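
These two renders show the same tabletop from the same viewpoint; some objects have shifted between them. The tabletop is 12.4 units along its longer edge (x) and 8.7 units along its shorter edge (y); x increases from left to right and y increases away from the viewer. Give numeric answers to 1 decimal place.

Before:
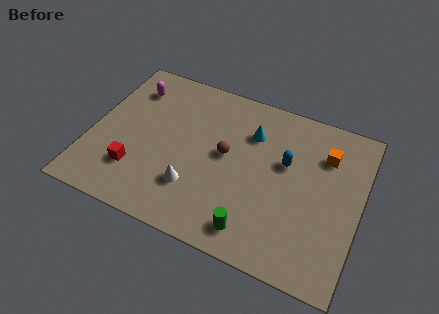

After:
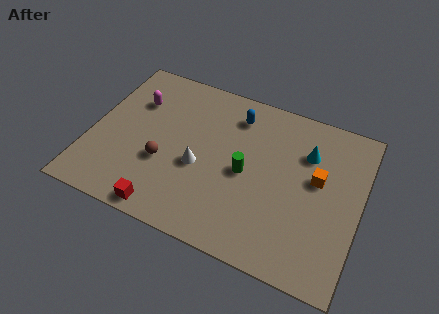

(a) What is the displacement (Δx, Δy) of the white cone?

(0.1, 1.2)

The white cone was at about (5.0, 2.4) and moved to about (5.1, 3.6).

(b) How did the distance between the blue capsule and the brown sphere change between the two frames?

+2.0

Before: roughly 2.8 units apart; after: 4.8. That's 2.0 units further apart.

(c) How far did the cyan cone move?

2.6

The cyan cone was near (7.2, 6.3) before and (9.8, 6.2) after, so it travelled √(2.6² + 0.1²) ≈ 2.6 units.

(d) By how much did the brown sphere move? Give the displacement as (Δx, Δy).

(-2.7, -1.5)

The brown sphere was at about (6.2, 4.7) and moved to about (3.5, 3.2).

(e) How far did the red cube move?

2.2

From (2.3, 2.3) to (3.9, 0.8), the red cube covered √(1.6² + 1.5²) ≈ 2.2 units.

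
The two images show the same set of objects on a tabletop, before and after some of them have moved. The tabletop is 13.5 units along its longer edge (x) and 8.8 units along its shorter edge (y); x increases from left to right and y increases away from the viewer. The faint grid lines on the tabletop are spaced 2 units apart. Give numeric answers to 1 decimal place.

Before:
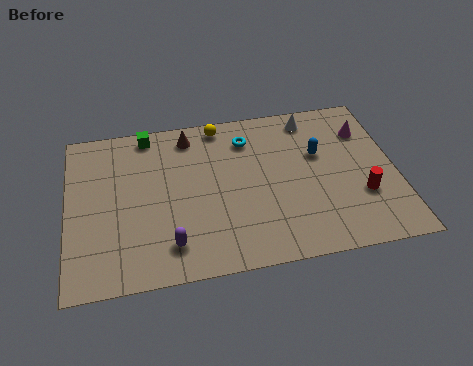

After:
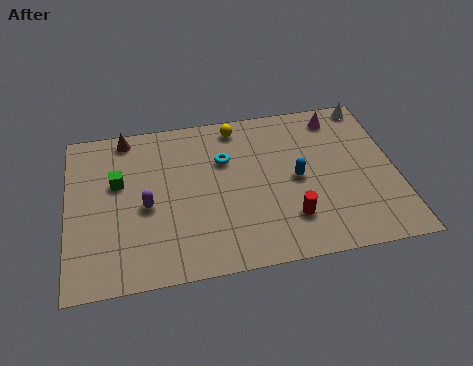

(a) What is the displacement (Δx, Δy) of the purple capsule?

(-0.9, 2.2)

The purple capsule started near (4.1, 1.7) and ended near (3.2, 3.9).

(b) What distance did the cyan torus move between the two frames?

1.4

The cyan torus moved from about (7.5, 6.9) to (6.5, 5.9), a distance of √(1.0² + 1.0²) ≈ 1.4.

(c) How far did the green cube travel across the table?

2.8

From (3.4, 7.9) to (2.1, 5.4), the green cube covered √(1.3² + 2.5²) ≈ 2.8 units.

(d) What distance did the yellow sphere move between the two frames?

0.7

The yellow sphere moved from about (6.4, 7.9) to (7.1, 7.7), a distance of √(0.7² + 0.2²) ≈ 0.7.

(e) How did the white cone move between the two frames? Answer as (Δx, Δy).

(2.5, 0.4)

The white cone was at about (10.2, 7.6) and moved to about (12.7, 8.0).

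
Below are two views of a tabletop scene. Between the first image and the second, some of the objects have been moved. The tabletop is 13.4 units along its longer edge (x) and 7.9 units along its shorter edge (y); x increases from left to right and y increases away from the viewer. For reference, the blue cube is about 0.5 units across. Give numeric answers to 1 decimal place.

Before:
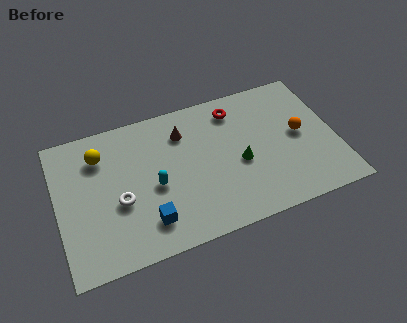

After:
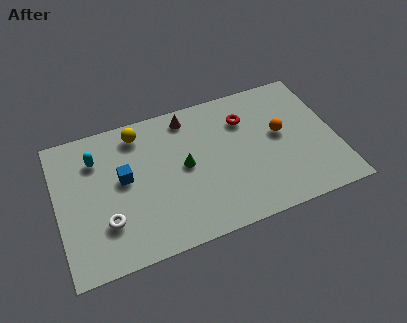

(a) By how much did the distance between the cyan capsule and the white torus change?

+1.9

Before: roughly 1.7 units apart; after: 3.6. That's 1.9 units further apart.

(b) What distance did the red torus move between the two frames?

0.8

The red torus moved from about (8.8, 6.5) to (9.2, 5.8), a distance of √(0.4² + 0.7²) ≈ 0.8.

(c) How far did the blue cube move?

2.8

The blue cube was near (4.1, 1.7) before and (3.2, 4.4) after, so it travelled √(0.9² + 2.7²) ≈ 2.8 units.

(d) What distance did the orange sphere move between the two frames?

0.9

The orange sphere moved from about (11.7, 4.1) to (10.8, 4.4), a distance of √(0.9² + 0.3²) ≈ 0.9.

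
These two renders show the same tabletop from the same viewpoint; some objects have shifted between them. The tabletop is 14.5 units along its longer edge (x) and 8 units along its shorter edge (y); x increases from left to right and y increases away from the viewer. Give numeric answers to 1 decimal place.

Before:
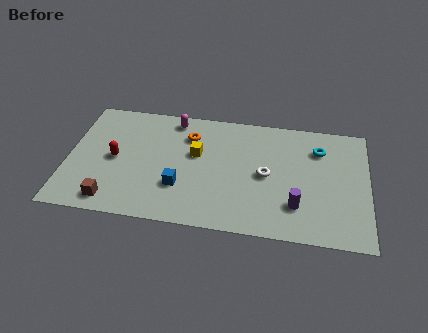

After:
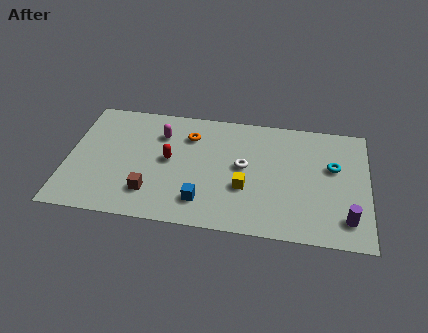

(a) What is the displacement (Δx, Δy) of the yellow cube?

(2.4, -1.9)

The yellow cube started near (6.2, 4.8) and ended near (8.6, 2.9).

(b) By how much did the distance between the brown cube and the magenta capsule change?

-2.5

They were about 6.5 units apart before and 4.0 after — 2.5 units closer together.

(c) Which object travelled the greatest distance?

the yellow cube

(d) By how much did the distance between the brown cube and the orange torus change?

-1.6

They were about 6.0 units apart before and 4.4 after — 1.6 units closer together.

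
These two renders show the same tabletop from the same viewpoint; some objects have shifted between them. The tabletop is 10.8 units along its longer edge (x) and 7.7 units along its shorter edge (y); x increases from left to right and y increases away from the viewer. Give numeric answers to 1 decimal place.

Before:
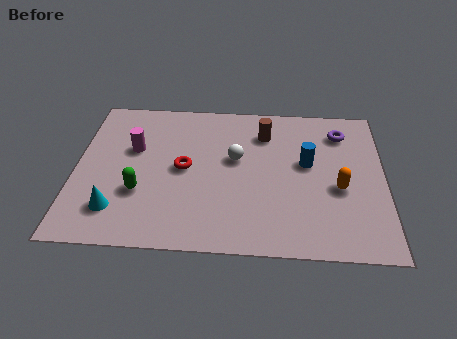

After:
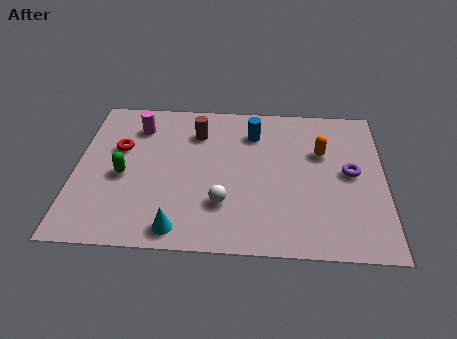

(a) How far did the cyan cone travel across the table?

2.3

The cyan cone moved from about (1.5, 1.7) to (3.7, 0.9), a distance of √(2.2² + 0.8²) ≈ 2.3.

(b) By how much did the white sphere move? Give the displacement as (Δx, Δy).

(-0.4, -2.3)

From the two frames, the white sphere sits at roughly (5.6, 4.5) before and (5.2, 2.2) after.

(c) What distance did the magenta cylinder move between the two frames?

1.2

The magenta cylinder moved from about (2.0, 4.8) to (2.1, 6.0), a distance of √(0.1² + 1.2²) ≈ 1.2.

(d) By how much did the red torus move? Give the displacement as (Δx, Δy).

(-2.3, 0.9)

The red torus started near (3.8, 3.9) and ended near (1.5, 4.8).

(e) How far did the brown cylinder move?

2.4

From (6.6, 5.9) to (4.2, 5.8), the brown cylinder covered √(2.4² + 0.1²) ≈ 2.4 units.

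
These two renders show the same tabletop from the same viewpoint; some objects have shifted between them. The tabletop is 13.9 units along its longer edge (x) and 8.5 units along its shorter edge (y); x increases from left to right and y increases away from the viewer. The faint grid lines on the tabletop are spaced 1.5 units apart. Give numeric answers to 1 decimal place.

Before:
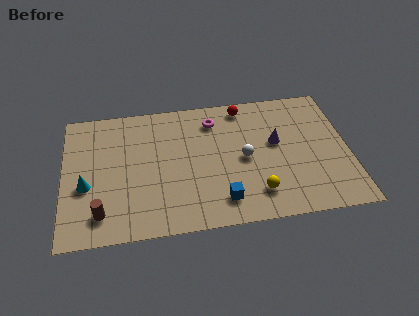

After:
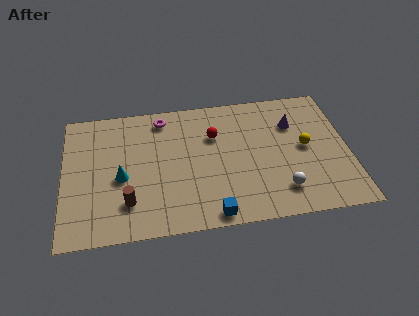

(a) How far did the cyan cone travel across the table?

1.7

From (1.1, 3.4) to (2.8, 3.7), the cyan cone covered √(1.7² + 0.3²) ≈ 1.7 units.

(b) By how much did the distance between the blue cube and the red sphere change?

-1.0

They were about 6.0 units apart before and 5.0 after — 1.0 units closer together.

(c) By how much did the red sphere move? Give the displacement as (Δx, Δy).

(-1.5, -1.7)

The red sphere was at about (8.9, 7.5) and moved to about (7.4, 5.8).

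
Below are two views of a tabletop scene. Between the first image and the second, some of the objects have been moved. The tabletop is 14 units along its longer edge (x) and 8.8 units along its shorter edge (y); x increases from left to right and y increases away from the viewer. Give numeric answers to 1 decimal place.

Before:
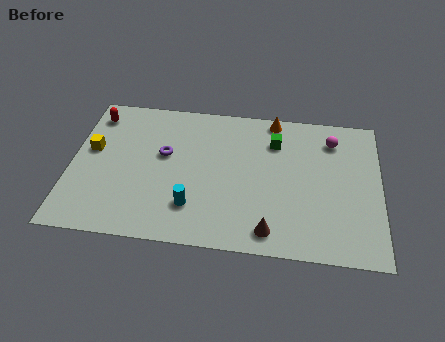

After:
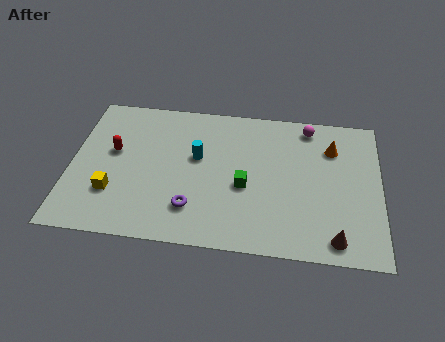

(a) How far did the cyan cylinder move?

3.0

The cyan cylinder moved from about (5.6, 2.2) to (5.7, 5.2), a distance of √(0.1² + 3.0²) ≈ 3.0.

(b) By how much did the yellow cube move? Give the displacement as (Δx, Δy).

(1.1, -2.5)

From the two frames, the yellow cube sits at roughly (0.9, 5.1) before and (2.0, 2.6) after.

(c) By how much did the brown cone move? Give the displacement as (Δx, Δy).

(2.9, -0.1)

The brown cone started near (9.1, 1.2) and ended near (12.0, 1.1).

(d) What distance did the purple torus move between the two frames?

3.4

The purple torus was near (4.2, 5.2) before and (5.6, 2.1) after, so it travelled √(1.4² + 3.1²) ≈ 3.4 units.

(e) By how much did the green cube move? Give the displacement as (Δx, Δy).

(-1.3, -2.9)

The green cube started near (9.2, 6.6) and ended near (7.9, 3.7).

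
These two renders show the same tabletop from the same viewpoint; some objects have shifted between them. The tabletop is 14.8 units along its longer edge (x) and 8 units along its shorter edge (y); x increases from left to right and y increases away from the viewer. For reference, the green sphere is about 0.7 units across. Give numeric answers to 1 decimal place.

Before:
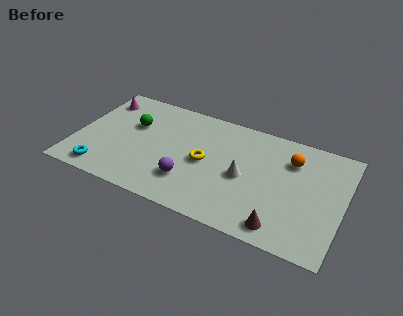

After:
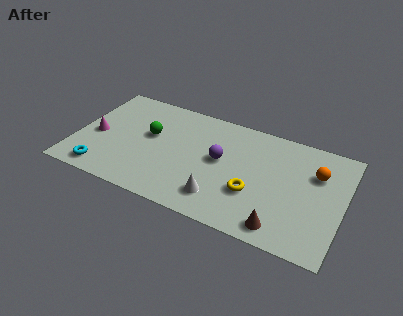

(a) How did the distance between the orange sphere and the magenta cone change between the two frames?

+1.4

They were about 10.8 units apart before and 12.2 after — 1.4 units further apart.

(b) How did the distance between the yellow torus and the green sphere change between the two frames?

+1.9

Before: roughly 4.4 units apart; after: 6.3. That's 1.9 units further apart.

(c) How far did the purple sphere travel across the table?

2.7

The purple sphere moved from about (6.5, 2.2) to (8.0, 4.4), a distance of √(1.5² + 2.2²) ≈ 2.7.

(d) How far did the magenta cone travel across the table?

2.8

From (1.0, 6.4) to (1.1, 3.6), the magenta cone covered √(0.1² + 2.8²) ≈ 2.8 units.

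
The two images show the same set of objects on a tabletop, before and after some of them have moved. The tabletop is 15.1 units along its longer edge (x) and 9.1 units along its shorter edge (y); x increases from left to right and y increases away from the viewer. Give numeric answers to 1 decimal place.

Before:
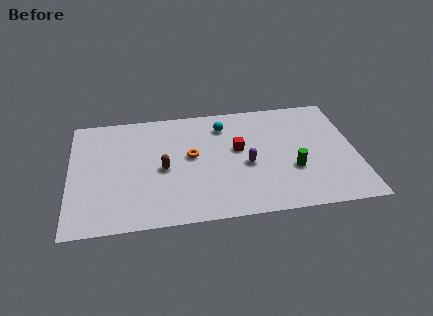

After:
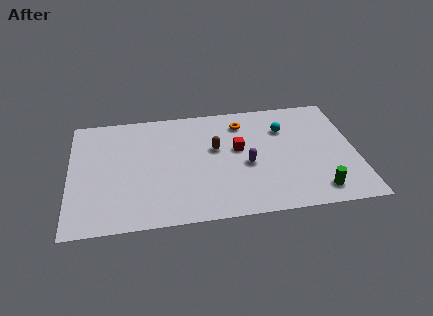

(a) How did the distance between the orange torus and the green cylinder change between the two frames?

+1.4

Before: roughly 5.6 units apart; after: 7.0. That's 1.4 units further apart.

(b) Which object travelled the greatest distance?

the orange torus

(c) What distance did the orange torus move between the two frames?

3.6

From (6.4, 5.0) to (9.2, 7.3), the orange torus covered √(2.8² + 2.3²) ≈ 3.6 units.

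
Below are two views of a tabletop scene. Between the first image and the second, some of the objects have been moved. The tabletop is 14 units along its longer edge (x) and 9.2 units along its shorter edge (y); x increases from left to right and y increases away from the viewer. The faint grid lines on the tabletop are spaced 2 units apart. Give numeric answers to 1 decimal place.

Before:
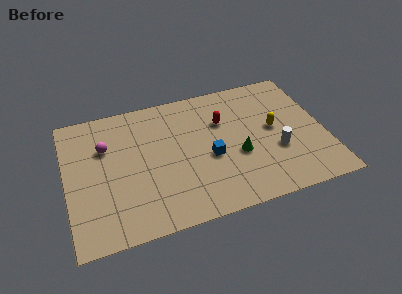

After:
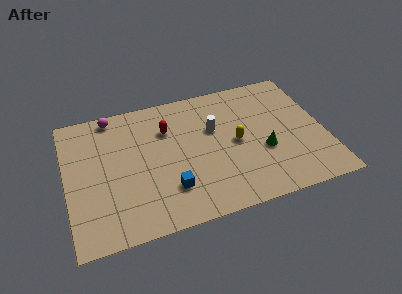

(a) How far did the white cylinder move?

4.1

The white cylinder was near (11.3, 3.3) before and (8.1, 5.8) after, so it travelled √(3.2² + 2.5²) ≈ 4.1 units.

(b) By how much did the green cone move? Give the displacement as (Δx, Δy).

(1.4, -0.1)

The green cone started near (9.2, 3.6) and ended near (10.6, 3.5).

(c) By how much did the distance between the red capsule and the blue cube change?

+1.6

The distance was about 2.5 in the first image and 4.1 in the second, so they moved 1.6 units further apart.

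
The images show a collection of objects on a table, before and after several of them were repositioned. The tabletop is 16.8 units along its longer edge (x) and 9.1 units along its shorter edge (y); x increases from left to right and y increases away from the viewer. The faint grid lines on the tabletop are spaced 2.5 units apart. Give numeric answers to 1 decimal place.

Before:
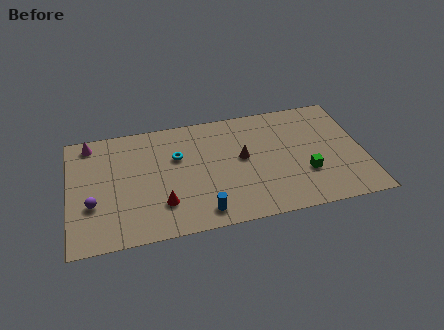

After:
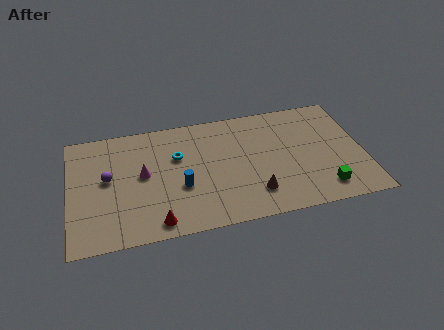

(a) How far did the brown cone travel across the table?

2.9

From (9.9, 5.0) to (10.4, 2.1), the brown cone covered √(0.5² + 2.9²) ≈ 2.9 units.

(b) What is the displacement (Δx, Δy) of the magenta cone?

(2.9, -3.1)

From the two frames, the magenta cone sits at roughly (1.3, 8.0) before and (4.2, 4.9) after.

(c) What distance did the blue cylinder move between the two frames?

2.5

The blue cylinder was near (7.4, 1.3) before and (6.3, 3.5) after, so it travelled √(1.1² + 2.2²) ≈ 2.5 units.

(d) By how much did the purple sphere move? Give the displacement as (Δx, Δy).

(0.9, 1.8)

The purple sphere was at about (1.3, 3.2) and moved to about (2.2, 5.0).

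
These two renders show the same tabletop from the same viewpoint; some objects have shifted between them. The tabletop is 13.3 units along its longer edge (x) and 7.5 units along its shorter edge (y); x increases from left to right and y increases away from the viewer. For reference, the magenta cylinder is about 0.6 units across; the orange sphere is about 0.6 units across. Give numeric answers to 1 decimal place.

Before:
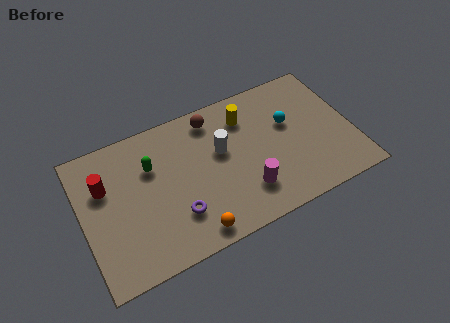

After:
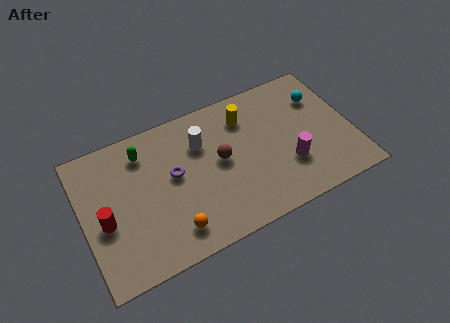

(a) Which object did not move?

the yellow cylinder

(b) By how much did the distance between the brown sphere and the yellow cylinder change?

+0.6

Before: roughly 1.7 units apart; after: 2.3. That's 0.6 units further apart.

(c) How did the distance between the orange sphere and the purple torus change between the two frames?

+1.5

They were about 1.3 units apart before and 2.8 after — 1.5 units further apart.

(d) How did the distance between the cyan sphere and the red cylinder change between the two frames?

+2.1

Before: roughly 9.1 units apart; after: 11.2. That's 2.1 units further apart.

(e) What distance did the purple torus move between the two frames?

2.1

From (4.4, 2.1) to (4.5, 4.2), the purple torus covered √(0.1² + 2.1²) ≈ 2.1 units.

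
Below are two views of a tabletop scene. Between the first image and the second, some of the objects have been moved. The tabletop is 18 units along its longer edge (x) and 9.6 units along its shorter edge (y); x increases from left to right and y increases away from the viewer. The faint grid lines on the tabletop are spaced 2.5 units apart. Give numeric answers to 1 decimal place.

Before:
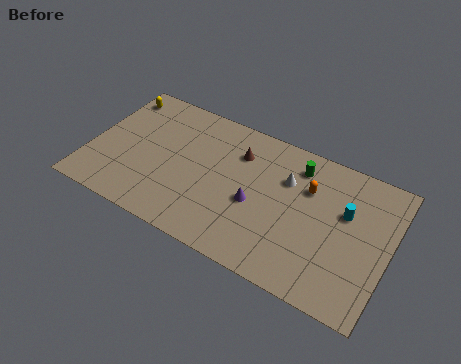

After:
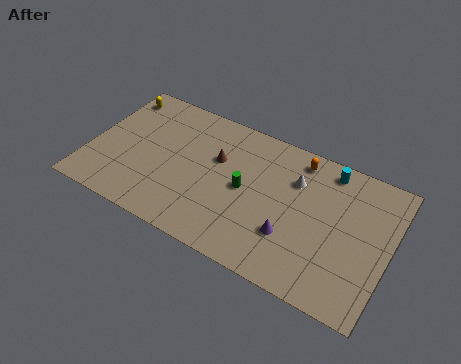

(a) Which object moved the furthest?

the green cylinder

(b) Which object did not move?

the yellow capsule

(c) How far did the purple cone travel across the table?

2.5

The purple cone was near (10.1, 4.1) before and (12.4, 3.0) after, so it travelled √(2.3² + 1.1²) ≈ 2.5 units.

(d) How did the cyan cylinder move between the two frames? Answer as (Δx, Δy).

(-1.3, 2.4)

The cyan cylinder was at about (15.3, 6.0) and moved to about (14.0, 8.4).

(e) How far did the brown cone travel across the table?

1.6

The brown cone was near (8.7, 7.1) before and (7.5, 6.1) after, so it travelled √(1.2² + 1.0²) ≈ 1.6 units.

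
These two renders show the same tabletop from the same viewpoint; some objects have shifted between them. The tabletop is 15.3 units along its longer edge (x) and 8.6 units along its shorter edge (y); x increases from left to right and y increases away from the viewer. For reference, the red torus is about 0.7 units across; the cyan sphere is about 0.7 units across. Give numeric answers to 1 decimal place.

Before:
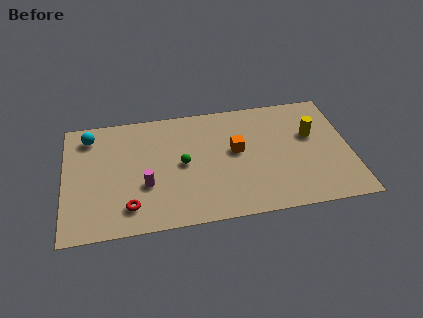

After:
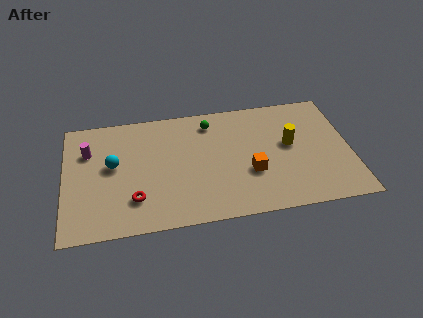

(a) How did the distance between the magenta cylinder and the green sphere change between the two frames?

+4.4

The distance was about 2.3 in the first image and 6.7 in the second, so they moved 4.4 units further apart.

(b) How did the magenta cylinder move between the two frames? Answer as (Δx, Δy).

(-3.0, 2.9)

The magenta cylinder was at about (4.3, 3.1) and moved to about (1.3, 6.0).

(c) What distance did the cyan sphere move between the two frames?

2.6

From (1.4, 7.1) to (2.6, 4.8), the cyan sphere covered √(1.2² + 2.3²) ≈ 2.6 units.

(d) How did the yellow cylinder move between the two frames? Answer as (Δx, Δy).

(-1.2, -0.5)

The yellow cylinder started near (13.3, 5.3) and ended near (12.1, 4.8).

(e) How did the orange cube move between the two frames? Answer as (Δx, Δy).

(0.7, -1.7)

The orange cube was at about (9.2, 4.8) and moved to about (9.9, 3.1).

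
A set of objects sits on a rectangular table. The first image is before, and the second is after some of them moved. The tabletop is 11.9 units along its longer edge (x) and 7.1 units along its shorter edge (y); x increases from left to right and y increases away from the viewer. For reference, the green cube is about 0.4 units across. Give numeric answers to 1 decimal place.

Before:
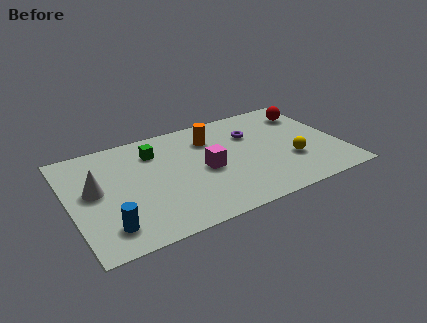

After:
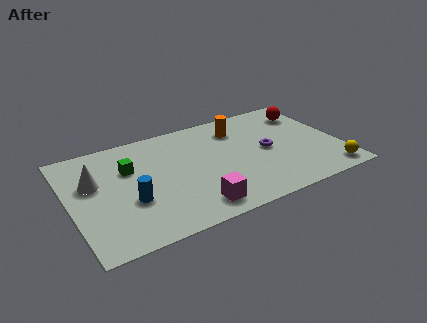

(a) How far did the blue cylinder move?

1.6

The blue cylinder moved from about (1.4, 1.4) to (2.5, 2.6), a distance of √(1.1² + 1.2²) ≈ 1.6.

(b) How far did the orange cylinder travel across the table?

1.3

The orange cylinder was near (6.4, 5.3) before and (7.7, 5.5) after, so it travelled √(1.3² + 0.2²) ≈ 1.3 units.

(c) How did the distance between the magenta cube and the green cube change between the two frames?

+1.4

Before: roughly 2.9 units apart; after: 4.3. That's 1.4 units further apart.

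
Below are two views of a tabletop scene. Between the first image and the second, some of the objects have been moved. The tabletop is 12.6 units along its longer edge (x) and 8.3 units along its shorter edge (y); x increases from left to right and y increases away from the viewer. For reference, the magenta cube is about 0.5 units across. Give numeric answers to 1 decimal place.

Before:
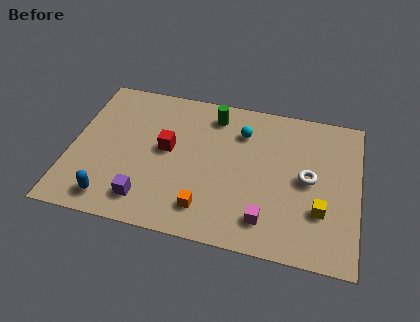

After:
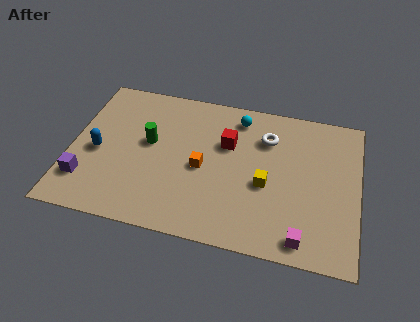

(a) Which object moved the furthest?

the green cylinder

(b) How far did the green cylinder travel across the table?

3.5

From (6.1, 6.9) to (3.4, 4.7), the green cylinder covered √(2.7² + 2.2²) ≈ 3.5 units.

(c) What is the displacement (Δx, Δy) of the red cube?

(2.6, 0.9)

The red cube started near (4.2, 4.5) and ended near (6.8, 5.4).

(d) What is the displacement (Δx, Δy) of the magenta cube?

(1.6, -0.6)

The magenta cube started near (8.7, 1.6) and ended near (10.3, 1.0).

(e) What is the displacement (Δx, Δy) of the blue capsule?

(-0.8, 2.5)

The blue capsule started near (2.0, 1.2) and ended near (1.2, 3.7).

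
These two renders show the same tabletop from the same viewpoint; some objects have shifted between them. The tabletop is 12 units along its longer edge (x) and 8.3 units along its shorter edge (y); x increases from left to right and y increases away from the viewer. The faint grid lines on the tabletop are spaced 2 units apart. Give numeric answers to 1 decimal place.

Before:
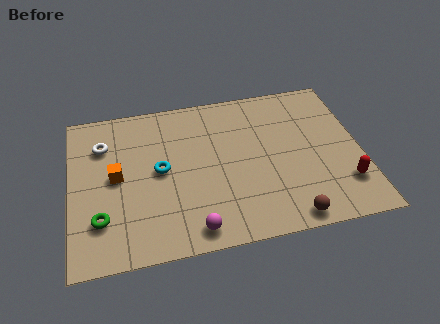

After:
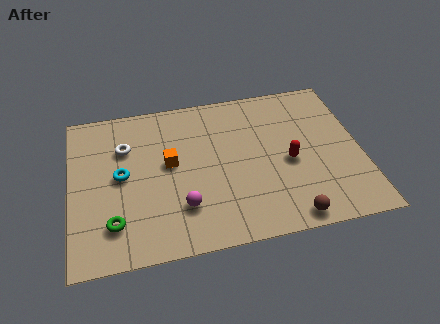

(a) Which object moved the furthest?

the red capsule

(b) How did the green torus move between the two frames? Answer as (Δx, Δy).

(0.5, -0.3)

From the two frames, the green torus sits at roughly (1.2, 2.2) before and (1.7, 1.9) after.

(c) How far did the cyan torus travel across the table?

1.6

From (3.7, 4.3) to (2.1, 4.3), the cyan torus covered √(1.6² + 0.0²) ≈ 1.6 units.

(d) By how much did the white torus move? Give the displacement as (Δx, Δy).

(0.9, -0.3)

The white torus was at about (1.4, 6.1) and moved to about (2.3, 5.8).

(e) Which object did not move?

the brown sphere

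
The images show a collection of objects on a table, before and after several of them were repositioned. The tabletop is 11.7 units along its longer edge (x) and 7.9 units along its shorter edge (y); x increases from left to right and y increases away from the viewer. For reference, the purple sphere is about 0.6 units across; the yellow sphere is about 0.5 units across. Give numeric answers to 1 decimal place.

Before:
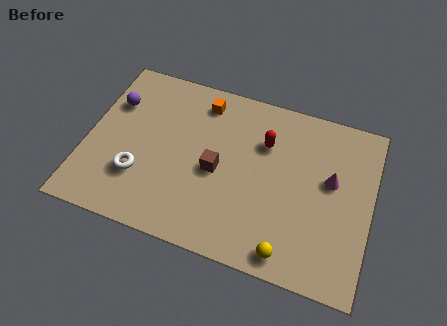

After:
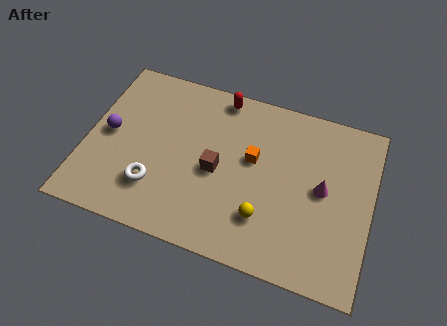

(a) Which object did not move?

the brown cube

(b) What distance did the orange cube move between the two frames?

3.0

From (4.5, 6.6) to (6.8, 4.6), the orange cube covered √(2.3² + 2.0²) ≈ 3.0 units.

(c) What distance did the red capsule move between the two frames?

2.6

From (7.2, 5.5) to (5.2, 7.1), the red capsule covered √(2.0² + 1.6²) ≈ 2.6 units.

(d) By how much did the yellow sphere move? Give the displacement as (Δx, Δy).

(-1.1, 1.2)

The yellow sphere started near (8.6, 0.9) and ended near (7.5, 2.1).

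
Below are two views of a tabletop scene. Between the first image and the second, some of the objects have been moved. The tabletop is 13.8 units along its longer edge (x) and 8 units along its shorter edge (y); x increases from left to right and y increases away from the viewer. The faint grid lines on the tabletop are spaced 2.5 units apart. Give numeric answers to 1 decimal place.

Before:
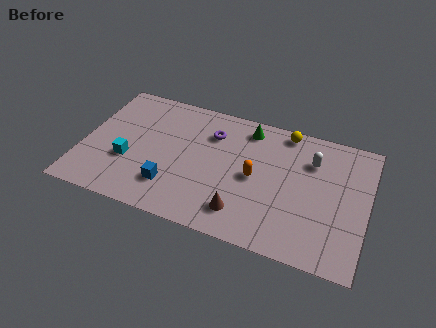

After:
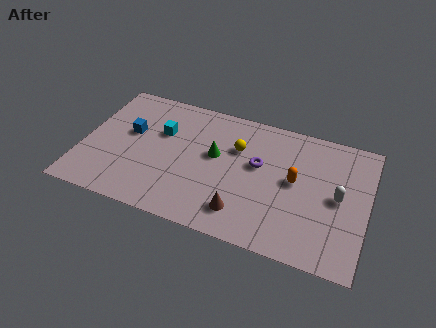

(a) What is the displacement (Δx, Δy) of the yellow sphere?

(-2.2, -1.8)

From the two frames, the yellow sphere sits at roughly (9.6, 7.2) before and (7.4, 5.4) after.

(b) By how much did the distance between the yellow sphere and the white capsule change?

+3.2

The distance was about 2.0 in the first image and 5.2 in the second, so they moved 3.2 units further apart.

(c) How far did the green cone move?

2.6

From (7.8, 6.8) to (6.4, 4.6), the green cone covered √(1.4² + 2.2²) ≈ 2.6 units.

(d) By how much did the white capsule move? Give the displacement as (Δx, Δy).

(1.4, -1.8)

The white capsule started near (11.0, 5.8) and ended near (12.4, 4.0).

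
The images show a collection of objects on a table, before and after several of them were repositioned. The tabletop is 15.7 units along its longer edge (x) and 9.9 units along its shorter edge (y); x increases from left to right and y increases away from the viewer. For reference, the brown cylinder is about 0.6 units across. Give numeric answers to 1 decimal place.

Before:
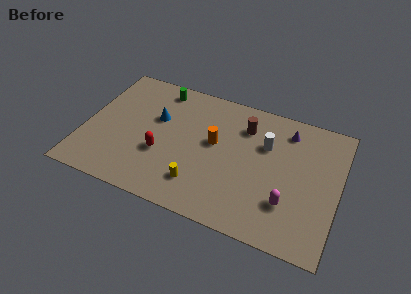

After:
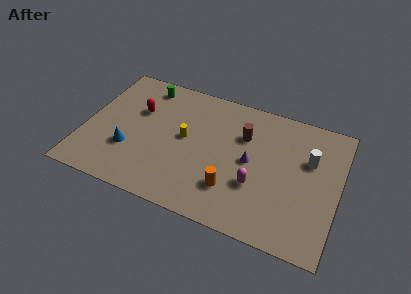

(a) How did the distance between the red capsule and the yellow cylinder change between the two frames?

+0.4

They were about 2.9 units apart before and 3.3 after — 0.4 units further apart.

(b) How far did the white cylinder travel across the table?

2.7

The white cylinder moved from about (11.1, 6.6) to (13.8, 6.4), a distance of √(2.7² + 0.2²) ≈ 2.7.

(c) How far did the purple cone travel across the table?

3.7

The purple cone moved from about (12.3, 8.1) to (10.3, 5.0), a distance of √(2.0² + 3.1²) ≈ 3.7.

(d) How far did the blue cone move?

3.3

From (4.3, 6.2) to (2.9, 3.2), the blue cone covered √(1.4² + 3.0²) ≈ 3.3 units.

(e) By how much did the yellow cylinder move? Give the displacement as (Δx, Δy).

(-1.2, 3.1)

The yellow cylinder started near (7.4, 2.2) and ended near (6.2, 5.3).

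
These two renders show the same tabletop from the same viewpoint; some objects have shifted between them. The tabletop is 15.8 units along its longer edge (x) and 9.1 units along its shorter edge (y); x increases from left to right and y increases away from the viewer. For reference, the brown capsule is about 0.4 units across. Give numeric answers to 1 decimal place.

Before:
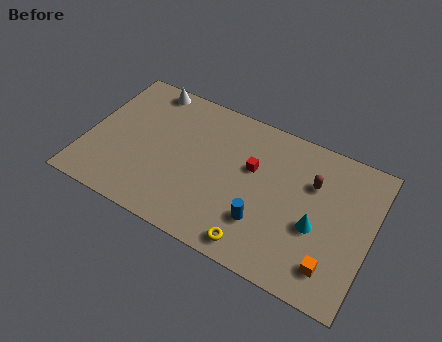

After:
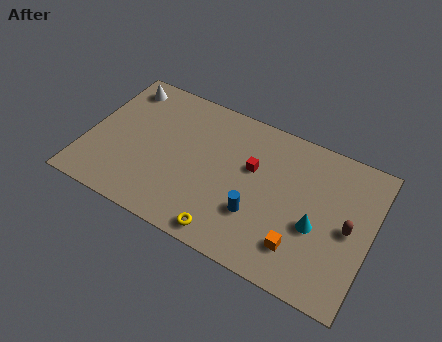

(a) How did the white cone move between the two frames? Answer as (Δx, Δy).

(-1.4, -0.5)

The white cone started near (2.8, 8.2) and ended near (1.4, 7.7).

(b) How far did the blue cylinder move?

0.5

From (10.1, 2.6) to (9.7, 2.9), the blue cylinder covered √(0.4² + 0.3²) ≈ 0.5 units.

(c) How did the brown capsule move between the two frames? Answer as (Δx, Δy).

(2.2, -1.8)

From the two frames, the brown capsule sits at roughly (12.4, 6.2) before and (14.6, 4.4) after.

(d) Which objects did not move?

the red cube and the cyan cone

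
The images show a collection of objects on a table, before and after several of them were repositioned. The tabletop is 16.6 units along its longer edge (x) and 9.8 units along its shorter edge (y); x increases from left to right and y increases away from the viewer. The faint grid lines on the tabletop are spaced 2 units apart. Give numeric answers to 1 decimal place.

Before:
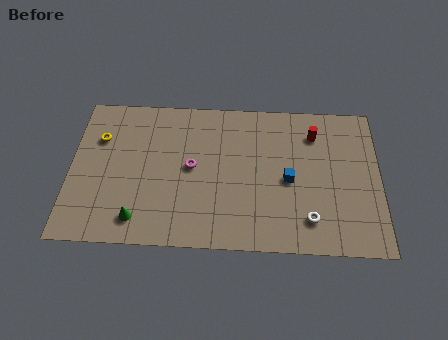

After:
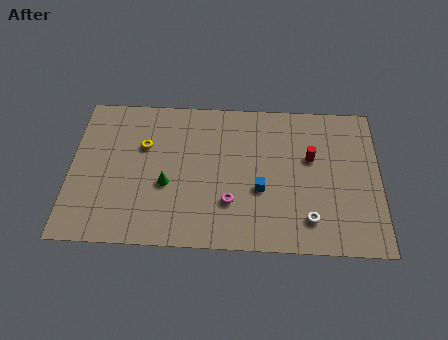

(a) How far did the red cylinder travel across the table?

1.6

The red cylinder moved from about (13.1, 7.6) to (12.9, 6.0), a distance of √(0.2² + 1.6²) ≈ 1.6.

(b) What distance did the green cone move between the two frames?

2.7

From (3.7, 1.6) to (5.2, 3.9), the green cone covered √(1.5² + 2.3²) ≈ 2.7 units.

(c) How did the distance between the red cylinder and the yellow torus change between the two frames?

-2.6

Before: roughly 11.6 units apart; after: 9.0. That's 2.6 units closer together.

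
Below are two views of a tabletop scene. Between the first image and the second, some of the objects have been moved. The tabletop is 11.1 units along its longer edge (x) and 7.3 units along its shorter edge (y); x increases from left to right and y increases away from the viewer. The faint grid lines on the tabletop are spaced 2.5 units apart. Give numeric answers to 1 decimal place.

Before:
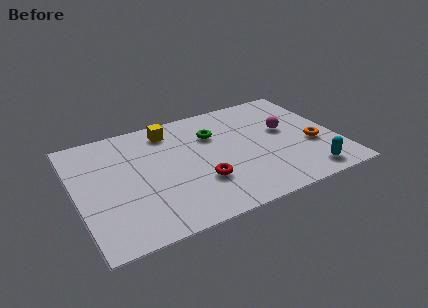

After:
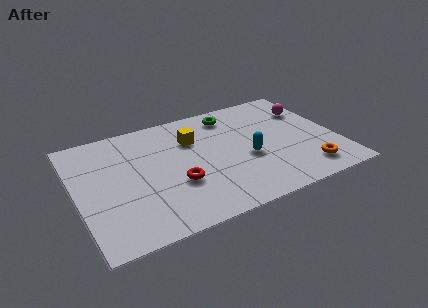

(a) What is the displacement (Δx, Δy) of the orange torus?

(-0.5, -1.5)

From the two frames, the orange torus sits at roughly (10.0, 2.8) before and (9.5, 1.3) after.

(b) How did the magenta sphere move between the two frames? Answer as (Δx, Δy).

(1.2, 1.0)

From the two frames, the magenta sphere sits at roughly (9.0, 4.2) before and (10.2, 5.2) after.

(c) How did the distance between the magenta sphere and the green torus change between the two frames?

+0.3

Before: roughly 3.1 units apart; after: 3.4. That's 0.3 units further apart.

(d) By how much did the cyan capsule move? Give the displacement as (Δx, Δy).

(-2.3, 2.0)

From the two frames, the cyan capsule sits at roughly (9.5, 1.0) before and (7.2, 3.0) after.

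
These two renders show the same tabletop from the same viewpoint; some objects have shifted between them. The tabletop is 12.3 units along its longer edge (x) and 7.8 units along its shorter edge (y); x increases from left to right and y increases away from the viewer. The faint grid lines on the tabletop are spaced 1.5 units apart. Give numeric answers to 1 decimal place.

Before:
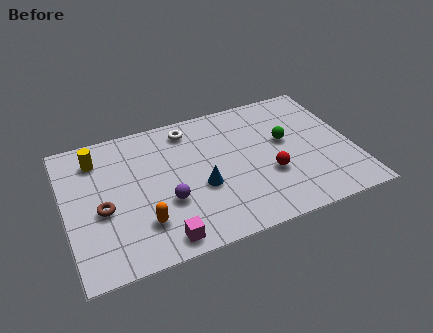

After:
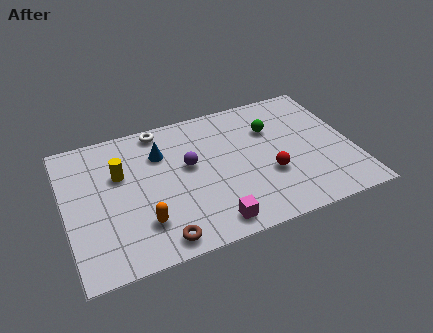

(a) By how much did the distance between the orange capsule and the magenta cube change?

+1.7

The distance was about 1.3 in the first image and 3.0 in the second, so they moved 1.7 units further apart.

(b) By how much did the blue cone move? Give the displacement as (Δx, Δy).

(-1.5, 2.5)

The blue cone started near (5.7, 3.1) and ended near (4.2, 5.6).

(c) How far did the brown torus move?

3.3

From (1.5, 3.3) to (3.7, 0.9), the brown torus covered √(2.2² + 2.4²) ≈ 3.3 units.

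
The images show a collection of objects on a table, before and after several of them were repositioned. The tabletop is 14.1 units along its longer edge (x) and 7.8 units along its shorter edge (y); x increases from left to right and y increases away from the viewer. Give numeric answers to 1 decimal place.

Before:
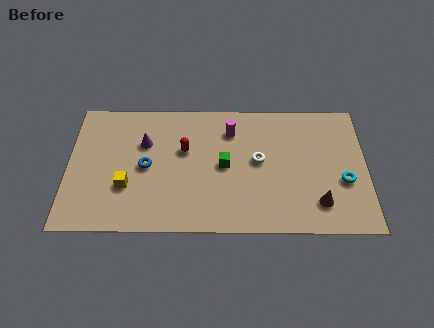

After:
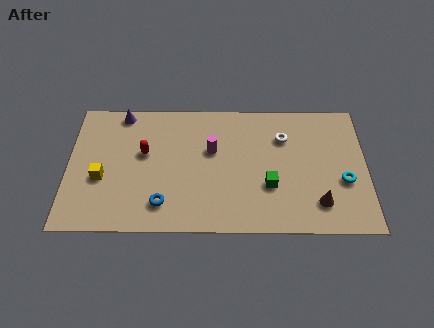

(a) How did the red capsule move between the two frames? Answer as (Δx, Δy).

(-1.9, -0.2)

From the two frames, the red capsule sits at roughly (5.5, 4.8) before and (3.6, 4.6) after.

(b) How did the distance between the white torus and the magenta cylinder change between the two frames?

+1.3

Before: roughly 2.2 units apart; after: 3.5. That's 1.3 units further apart.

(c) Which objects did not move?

the cyan torus and the brown cone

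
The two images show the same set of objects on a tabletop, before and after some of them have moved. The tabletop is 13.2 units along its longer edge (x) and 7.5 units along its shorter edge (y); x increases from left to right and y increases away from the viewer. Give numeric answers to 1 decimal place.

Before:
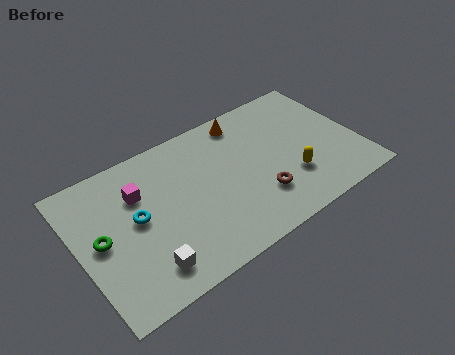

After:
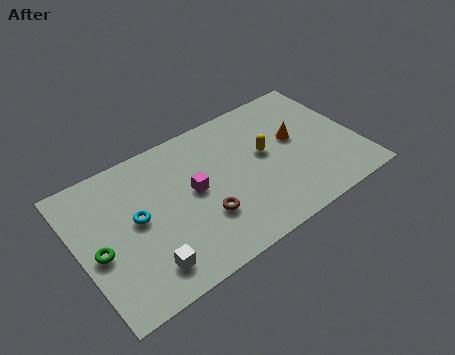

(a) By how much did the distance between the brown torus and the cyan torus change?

-2.5

Before: roughly 5.8 units apart; after: 3.3. That's 2.5 units closer together.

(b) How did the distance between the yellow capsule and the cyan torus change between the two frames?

-1.1

Before: roughly 7.3 units apart; after: 6.2. That's 1.1 units closer together.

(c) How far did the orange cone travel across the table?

3.0

From (8.3, 6.5) to (10.4, 4.3), the orange cone covered √(2.1² + 2.2²) ≈ 3.0 units.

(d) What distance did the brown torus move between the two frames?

2.6

From (8.2, 2.1) to (5.6, 2.4), the brown torus covered √(2.6² + 0.3²) ≈ 2.6 units.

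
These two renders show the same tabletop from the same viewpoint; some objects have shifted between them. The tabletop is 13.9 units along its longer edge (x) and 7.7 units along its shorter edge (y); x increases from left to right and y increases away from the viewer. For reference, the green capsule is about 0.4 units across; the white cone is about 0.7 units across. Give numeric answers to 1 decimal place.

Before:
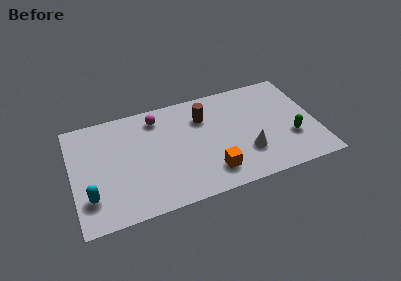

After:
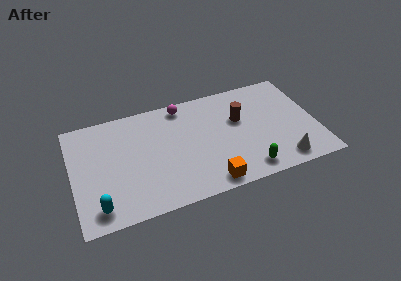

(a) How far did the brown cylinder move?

2.2

The brown cylinder was near (7.6, 5.6) before and (9.6, 4.8) after, so it travelled √(2.0² + 0.8²) ≈ 2.2 units.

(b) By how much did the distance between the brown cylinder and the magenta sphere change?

+1.0

They were about 2.7 units apart before and 3.7 after — 1.0 units further apart.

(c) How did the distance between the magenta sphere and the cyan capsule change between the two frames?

+1.6

The distance was about 6.0 in the first image and 7.6 in the second, so they moved 1.6 units further apart.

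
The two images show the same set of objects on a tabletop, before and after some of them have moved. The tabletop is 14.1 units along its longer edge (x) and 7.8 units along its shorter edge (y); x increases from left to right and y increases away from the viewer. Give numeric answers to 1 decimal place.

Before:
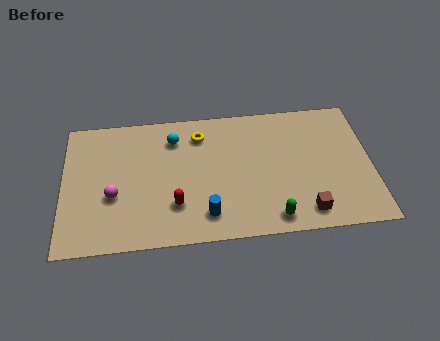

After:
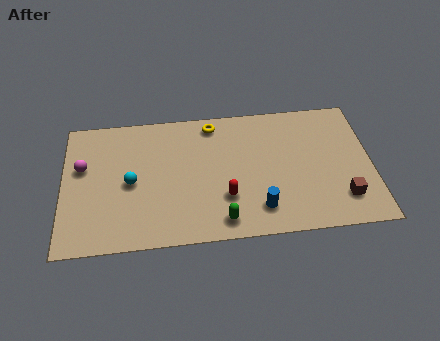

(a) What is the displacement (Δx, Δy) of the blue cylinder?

(2.4, 0.1)

From the two frames, the blue cylinder sits at roughly (6.5, 1.5) before and (8.9, 1.6) after.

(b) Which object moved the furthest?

the cyan sphere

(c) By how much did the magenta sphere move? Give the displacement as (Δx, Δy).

(-1.4, 1.8)

From the two frames, the magenta sphere sits at roughly (2.3, 3.0) before and (0.9, 4.8) after.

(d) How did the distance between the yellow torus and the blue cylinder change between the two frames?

+0.9

Before: roughly 4.7 units apart; after: 5.6. That's 0.9 units further apart.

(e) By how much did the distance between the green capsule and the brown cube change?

+4.0

Before: roughly 1.5 units apart; after: 5.5. That's 4.0 units further apart.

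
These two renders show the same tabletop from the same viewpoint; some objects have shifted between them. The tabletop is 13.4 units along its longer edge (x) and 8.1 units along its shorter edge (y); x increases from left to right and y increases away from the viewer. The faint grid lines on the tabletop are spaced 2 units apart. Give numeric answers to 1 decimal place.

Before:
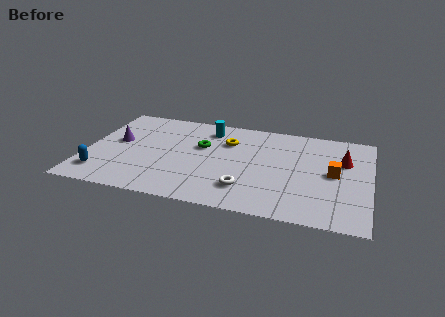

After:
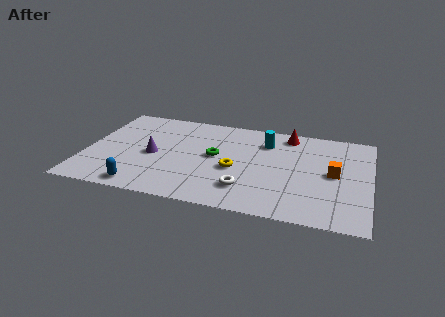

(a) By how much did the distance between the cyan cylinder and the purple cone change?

+1.0

The distance was about 4.7 in the first image and 5.7 in the second, so they moved 1.0 units further apart.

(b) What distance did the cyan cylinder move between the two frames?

2.8

From (5.6, 6.6) to (8.4, 6.1), the cyan cylinder covered √(2.8² + 0.5²) ≈ 2.8 units.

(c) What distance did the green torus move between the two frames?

1.0

The green torus moved from about (5.4, 5.0) to (6.1, 4.3), a distance of √(0.7² + 0.7²) ≈ 1.0.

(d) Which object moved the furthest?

the red cone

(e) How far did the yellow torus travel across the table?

2.4

The yellow torus moved from about (6.6, 5.7) to (7.1, 3.4), a distance of √(0.5² + 2.3²) ≈ 2.4.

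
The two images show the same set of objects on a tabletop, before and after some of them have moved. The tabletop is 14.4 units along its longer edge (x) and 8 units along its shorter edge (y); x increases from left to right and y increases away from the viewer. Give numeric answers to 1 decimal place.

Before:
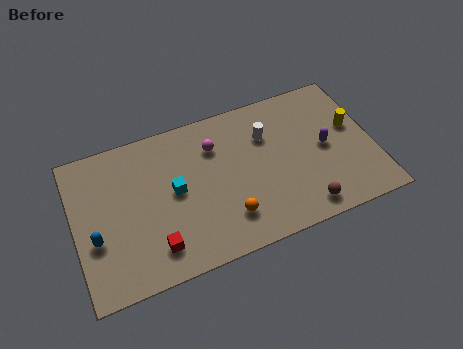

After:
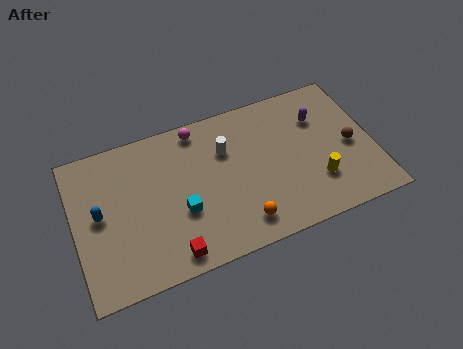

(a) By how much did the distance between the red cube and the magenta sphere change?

+1.0

Before: roughly 5.4 units apart; after: 6.4. That's 1.0 units further apart.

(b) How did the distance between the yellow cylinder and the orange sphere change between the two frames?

-3.1

They were about 7.0 units apart before and 3.9 after — 3.1 units closer together.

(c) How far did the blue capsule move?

1.2

The blue capsule moved from about (0.9, 3.0) to (1.2, 4.2), a distance of √(0.3² + 1.2²) ≈ 1.2.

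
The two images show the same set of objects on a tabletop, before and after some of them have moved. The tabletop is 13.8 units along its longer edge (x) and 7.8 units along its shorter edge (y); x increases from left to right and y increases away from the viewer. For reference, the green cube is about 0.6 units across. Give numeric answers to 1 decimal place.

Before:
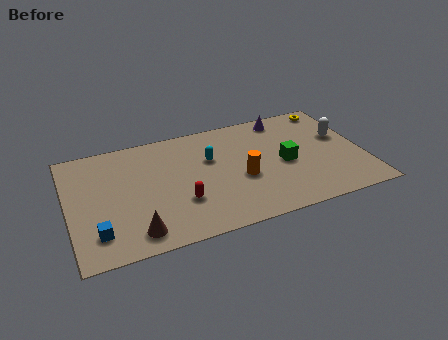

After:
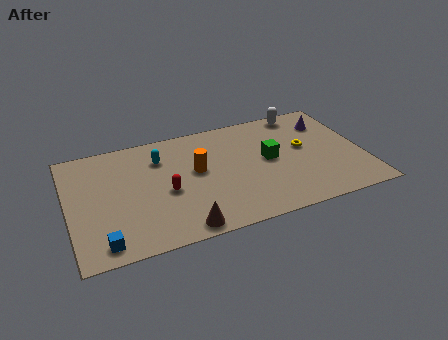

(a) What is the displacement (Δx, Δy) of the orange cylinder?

(-2.0, 1.2)

The orange cylinder was at about (8.0, 3.2) and moved to about (6.0, 4.4).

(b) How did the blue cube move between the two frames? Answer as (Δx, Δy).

(0.2, -0.7)

From the two frames, the blue cube sits at roughly (1.2, 1.7) before and (1.4, 1.0) after.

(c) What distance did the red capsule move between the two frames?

1.1

From (5.1, 2.5) to (4.5, 3.4), the red capsule covered √(0.6² + 0.9²) ≈ 1.1 units.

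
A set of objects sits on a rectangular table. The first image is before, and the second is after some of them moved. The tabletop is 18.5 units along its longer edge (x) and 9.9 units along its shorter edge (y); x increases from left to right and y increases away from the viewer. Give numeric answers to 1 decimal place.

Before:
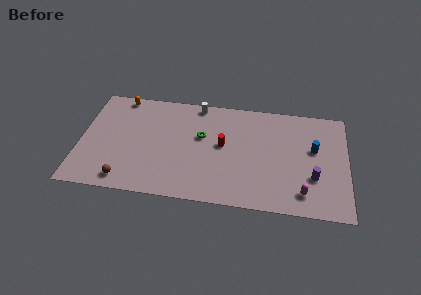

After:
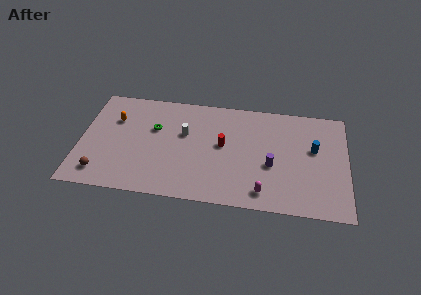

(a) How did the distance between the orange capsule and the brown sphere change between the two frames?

-2.6

Before: roughly 7.7 units apart; after: 5.1. That's 2.6 units closer together.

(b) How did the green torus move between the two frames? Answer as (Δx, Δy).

(-3.3, 0.3)

The green torus was at about (8.4, 6.0) and moved to about (5.1, 6.3).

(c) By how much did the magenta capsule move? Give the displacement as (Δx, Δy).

(-2.7, -0.3)

The magenta capsule started near (15.5, 1.8) and ended near (12.8, 1.5).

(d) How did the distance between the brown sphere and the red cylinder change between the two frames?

+1.3

The distance was about 7.8 in the first image and 9.1 in the second, so they moved 1.3 units further apart.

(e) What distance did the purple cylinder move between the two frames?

3.0

The purple cylinder was near (16.2, 3.3) before and (13.3, 4.0) after, so it travelled √(2.9² + 0.7²) ≈ 3.0 units.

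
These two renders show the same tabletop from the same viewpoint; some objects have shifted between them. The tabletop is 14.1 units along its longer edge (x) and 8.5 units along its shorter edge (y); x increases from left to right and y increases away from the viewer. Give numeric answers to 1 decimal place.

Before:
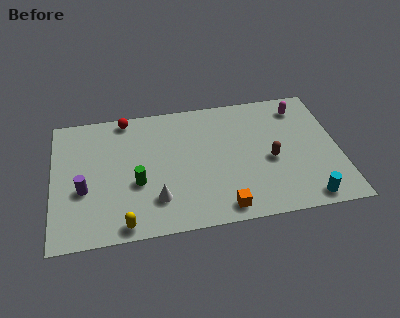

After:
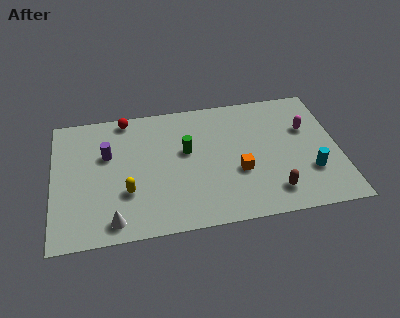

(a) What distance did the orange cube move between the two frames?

2.4

From (8.2, 1.0) to (9.1, 3.2), the orange cube covered √(0.9² + 2.2²) ≈ 2.4 units.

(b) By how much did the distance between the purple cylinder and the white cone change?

+0.6

The distance was about 3.7 in the first image and 4.3 in the second, so they moved 0.6 units further apart.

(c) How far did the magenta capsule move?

1.5

From (12.4, 7.0) to (12.6, 5.5), the magenta capsule covered √(0.2² + 1.5²) ≈ 1.5 units.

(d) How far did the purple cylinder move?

2.4

From (1.5, 3.3) to (2.7, 5.4), the purple cylinder covered √(1.2² + 2.1²) ≈ 2.4 units.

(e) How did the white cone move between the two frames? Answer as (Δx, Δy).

(-2.1, -1.0)

The white cone started near (5.0, 2.1) and ended near (2.9, 1.1).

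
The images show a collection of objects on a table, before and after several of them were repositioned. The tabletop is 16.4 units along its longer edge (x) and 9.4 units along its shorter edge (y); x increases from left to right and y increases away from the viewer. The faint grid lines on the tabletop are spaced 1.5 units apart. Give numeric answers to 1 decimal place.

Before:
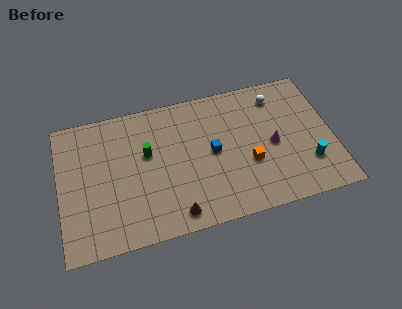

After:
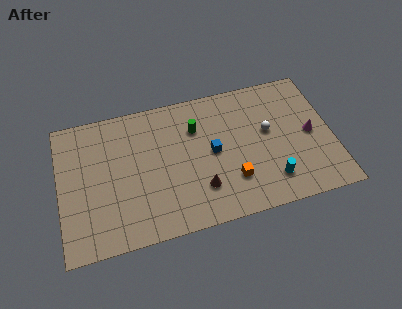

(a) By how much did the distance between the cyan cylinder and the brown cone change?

-4.0

Before: roughly 8.2 units apart; after: 4.2. That's 4.0 units closer together.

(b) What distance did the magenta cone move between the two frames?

2.3

The magenta cone moved from about (12.8, 4.4) to (15.1, 4.6), a distance of √(2.3² + 0.2²) ≈ 2.3.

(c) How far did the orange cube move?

1.4

From (11.3, 3.5) to (10.2, 2.6), the orange cube covered √(1.1² + 0.9²) ≈ 1.4 units.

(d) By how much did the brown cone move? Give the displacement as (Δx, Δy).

(1.6, 1.3)

From the two frames, the brown cone sits at roughly (6.7, 1.2) before and (8.3, 2.5) after.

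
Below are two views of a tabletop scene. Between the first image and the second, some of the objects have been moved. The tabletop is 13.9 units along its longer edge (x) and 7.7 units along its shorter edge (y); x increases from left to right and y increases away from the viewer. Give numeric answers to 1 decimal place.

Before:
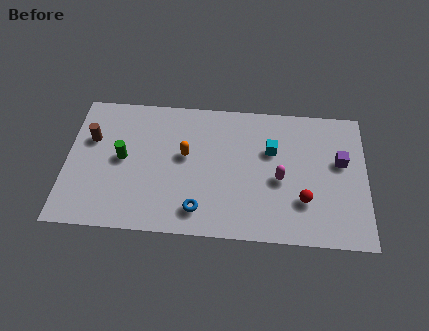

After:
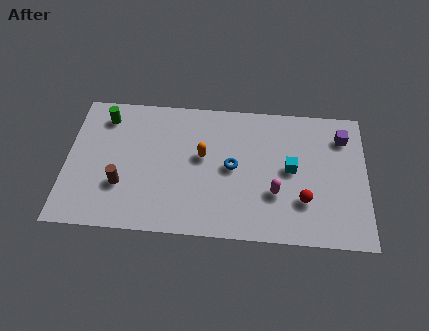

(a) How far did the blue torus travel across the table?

2.9

The blue torus was near (6.2, 1.4) before and (7.7, 3.9) after, so it travelled √(1.5² + 2.5²) ≈ 2.9 units.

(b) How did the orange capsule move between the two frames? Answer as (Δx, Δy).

(0.8, 0.0)

The orange capsule started near (5.5, 4.4) and ended near (6.3, 4.4).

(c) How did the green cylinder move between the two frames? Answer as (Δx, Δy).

(-0.9, 2.3)

From the two frames, the green cylinder sits at roughly (2.6, 4.0) before and (1.7, 6.3) after.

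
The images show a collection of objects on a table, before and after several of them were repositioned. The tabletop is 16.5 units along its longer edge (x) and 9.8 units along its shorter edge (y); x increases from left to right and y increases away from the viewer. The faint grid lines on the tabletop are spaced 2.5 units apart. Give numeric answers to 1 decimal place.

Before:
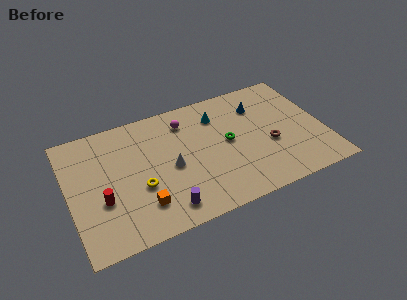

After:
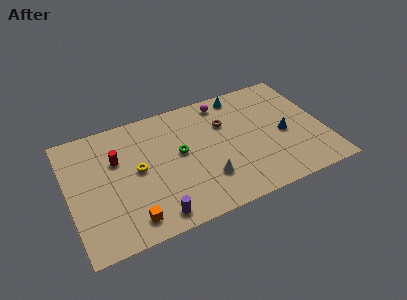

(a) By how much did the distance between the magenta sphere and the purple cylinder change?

+2.4

The distance was about 6.6 in the first image and 9.0 in the second, so they moved 2.4 units further apart.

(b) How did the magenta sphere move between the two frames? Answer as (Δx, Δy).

(2.6, 0.7)

From the two frames, the magenta sphere sits at roughly (7.8, 7.8) before and (10.4, 8.5) after.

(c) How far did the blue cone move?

3.2

From (12.6, 7.3) to (13.9, 4.4), the blue cone covered √(1.3² + 2.9²) ≈ 3.2 units.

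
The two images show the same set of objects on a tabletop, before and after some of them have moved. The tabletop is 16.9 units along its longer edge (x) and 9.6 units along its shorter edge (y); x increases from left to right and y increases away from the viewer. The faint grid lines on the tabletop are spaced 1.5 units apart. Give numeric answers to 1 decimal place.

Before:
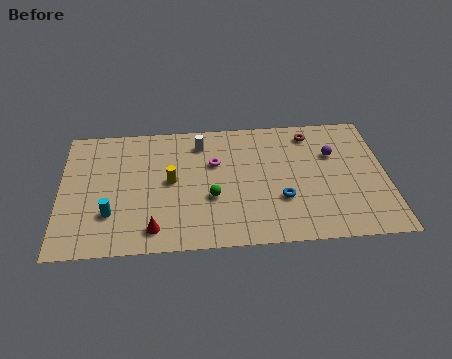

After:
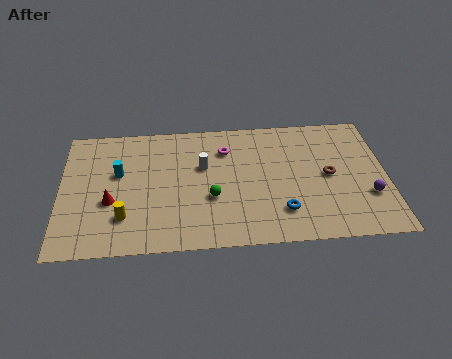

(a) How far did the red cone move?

3.1

The red cone was near (4.8, 1.5) before and (2.6, 3.7) after, so it travelled √(2.2² + 2.2²) ≈ 3.1 units.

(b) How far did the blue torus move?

0.9

The blue torus was near (11.4, 3.2) before and (11.4, 2.3) after, so it travelled √(0.0² + 0.9²) ≈ 0.9 units.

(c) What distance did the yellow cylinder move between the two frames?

3.5

The yellow cylinder was near (5.7, 5.0) before and (3.3, 2.5) after, so it travelled √(2.4² + 2.5²) ≈ 3.5 units.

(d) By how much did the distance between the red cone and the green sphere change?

+1.5

The distance was about 3.7 in the first image and 5.2 in the second, so they moved 1.5 units further apart.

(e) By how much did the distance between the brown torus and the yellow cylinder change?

+2.8

They were about 8.0 units apart before and 10.8 after — 2.8 units further apart.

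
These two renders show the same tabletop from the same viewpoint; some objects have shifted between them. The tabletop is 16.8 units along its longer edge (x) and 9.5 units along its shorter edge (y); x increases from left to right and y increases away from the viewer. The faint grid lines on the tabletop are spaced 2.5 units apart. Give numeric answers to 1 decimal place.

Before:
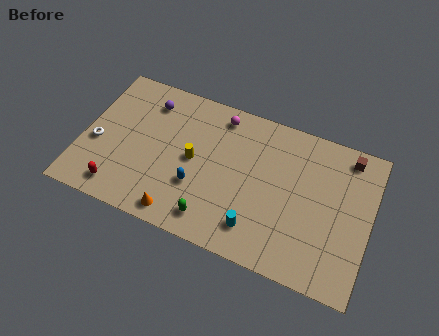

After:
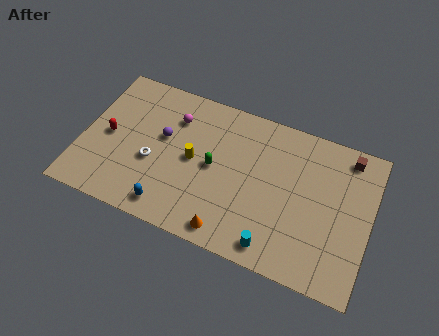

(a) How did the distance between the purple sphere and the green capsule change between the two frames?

-4.4

The distance was about 7.6 in the first image and 3.2 in the second, so they moved 4.4 units closer together.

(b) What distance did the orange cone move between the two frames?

2.9

The orange cone moved from about (6.1, 1.1) to (9.0, 1.1), a distance of √(2.9² + 0.0²) ≈ 2.9.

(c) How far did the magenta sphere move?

2.8

From (7.7, 8.2) to (5.1, 7.1), the magenta sphere covered √(2.6² + 1.1²) ≈ 2.8 units.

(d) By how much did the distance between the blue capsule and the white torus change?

-3.2

They were about 6.0 units apart before and 2.8 after — 3.2 units closer together.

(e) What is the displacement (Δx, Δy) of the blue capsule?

(-1.4, -1.9)

From the two frames, the blue capsule sits at roughly (6.9, 3.2) before and (5.5, 1.3) after.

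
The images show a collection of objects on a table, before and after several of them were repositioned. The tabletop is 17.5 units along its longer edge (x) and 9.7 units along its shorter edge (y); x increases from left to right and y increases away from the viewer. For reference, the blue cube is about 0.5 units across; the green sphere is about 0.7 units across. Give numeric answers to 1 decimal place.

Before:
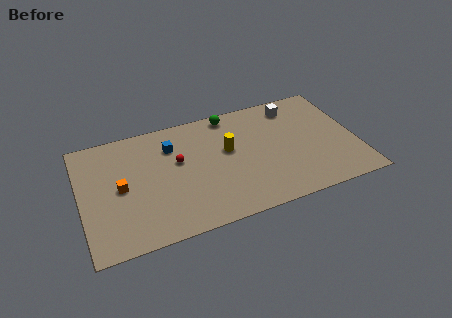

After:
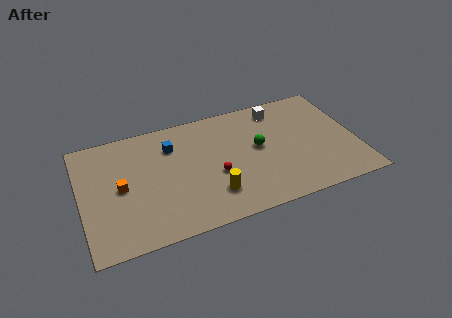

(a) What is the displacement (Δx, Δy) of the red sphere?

(2.2, -1.9)

The red sphere was at about (6.2, 5.8) and moved to about (8.4, 3.9).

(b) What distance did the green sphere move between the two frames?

3.7

The green sphere was near (9.8, 8.7) before and (11.3, 5.3) after, so it travelled √(1.5² + 3.4²) ≈ 3.7 units.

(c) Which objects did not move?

the orange cube and the blue cube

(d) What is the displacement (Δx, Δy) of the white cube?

(-1.0, 0.1)

From the two frames, the white cube sits at roughly (13.9, 8.1) before and (12.9, 8.2) after.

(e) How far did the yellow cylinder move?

3.5

From (9.4, 5.7) to (8.1, 2.4), the yellow cylinder covered √(1.3² + 3.3²) ≈ 3.5 units.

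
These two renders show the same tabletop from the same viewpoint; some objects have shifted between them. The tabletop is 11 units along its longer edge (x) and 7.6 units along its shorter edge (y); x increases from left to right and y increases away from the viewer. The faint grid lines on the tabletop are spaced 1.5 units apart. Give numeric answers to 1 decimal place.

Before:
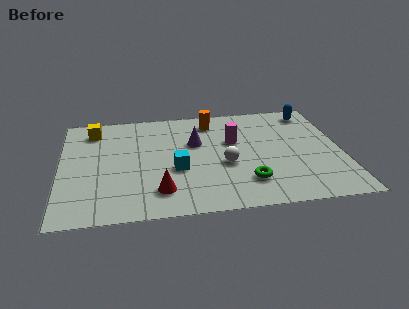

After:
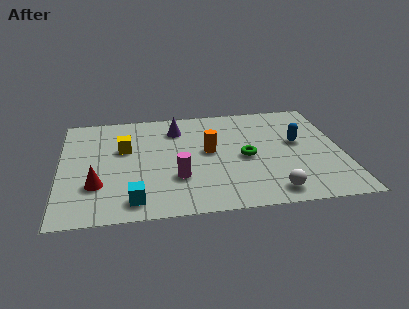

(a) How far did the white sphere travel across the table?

2.7

The white sphere moved from about (6.4, 3.1) to (8.1, 1.0), a distance of √(1.7² + 2.1²) ≈ 2.7.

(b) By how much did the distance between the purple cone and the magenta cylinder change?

+2.0

They were about 1.5 units apart before and 3.5 after — 2.0 units further apart.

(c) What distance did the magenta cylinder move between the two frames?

3.3

From (6.8, 4.7) to (4.5, 2.4), the magenta cylinder covered √(2.3² + 2.3²) ≈ 3.3 units.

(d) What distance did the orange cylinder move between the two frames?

2.2

The orange cylinder moved from about (6.0, 6.3) to (5.8, 4.1), a distance of √(0.2² + 2.2²) ≈ 2.2.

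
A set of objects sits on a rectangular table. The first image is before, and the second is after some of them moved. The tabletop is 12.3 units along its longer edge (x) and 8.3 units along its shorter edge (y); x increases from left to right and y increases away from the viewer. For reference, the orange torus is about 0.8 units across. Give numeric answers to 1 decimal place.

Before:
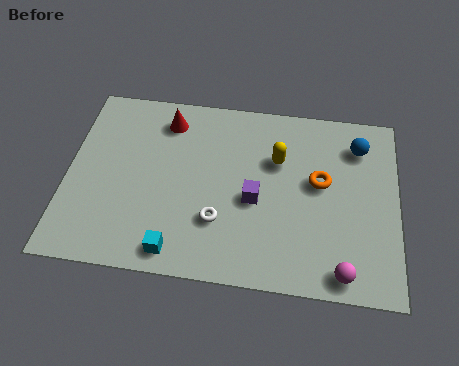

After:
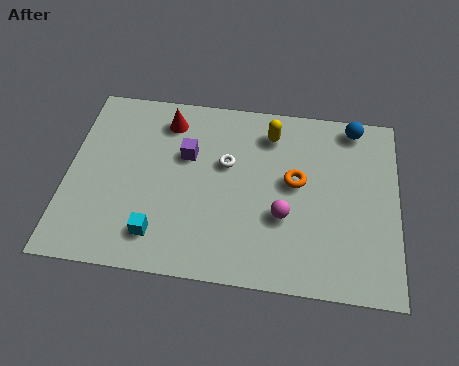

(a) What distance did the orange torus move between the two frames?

0.9

The orange torus was near (9.4, 4.7) before and (8.5, 4.6) after, so it travelled √(0.9² + 0.1²) ≈ 0.9 units.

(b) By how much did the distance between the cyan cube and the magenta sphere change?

-1.3

The distance was about 6.1 in the first image and 4.8 in the second, so they moved 1.3 units closer together.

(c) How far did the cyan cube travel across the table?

0.9

The cyan cube moved from about (4.2, 1.0) to (3.5, 1.6), a distance of √(0.7² + 0.6²) ≈ 0.9.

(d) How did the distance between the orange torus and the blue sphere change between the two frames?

+1.2

They were about 2.3 units apart before and 3.5 after — 1.2 units further apart.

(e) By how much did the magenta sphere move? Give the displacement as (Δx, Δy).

(-2.2, 2.1)

The magenta sphere was at about (10.3, 0.9) and moved to about (8.1, 3.0).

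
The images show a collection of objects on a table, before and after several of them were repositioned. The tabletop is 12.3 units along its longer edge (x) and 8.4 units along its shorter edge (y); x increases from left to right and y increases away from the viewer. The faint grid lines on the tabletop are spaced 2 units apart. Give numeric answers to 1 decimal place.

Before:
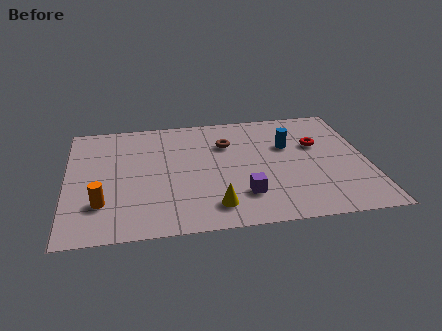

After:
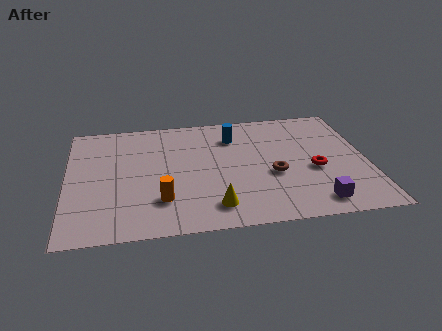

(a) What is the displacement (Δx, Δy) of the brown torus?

(1.8, -2.5)

The brown torus was at about (6.6, 5.9) and moved to about (8.4, 3.4).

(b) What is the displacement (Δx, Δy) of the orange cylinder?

(2.4, -0.1)

From the two frames, the orange cylinder sits at roughly (1.4, 2.3) before and (3.8, 2.2) after.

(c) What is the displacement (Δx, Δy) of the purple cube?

(2.9, -0.9)

The purple cube was at about (7.1, 2.1) and moved to about (10.0, 1.2).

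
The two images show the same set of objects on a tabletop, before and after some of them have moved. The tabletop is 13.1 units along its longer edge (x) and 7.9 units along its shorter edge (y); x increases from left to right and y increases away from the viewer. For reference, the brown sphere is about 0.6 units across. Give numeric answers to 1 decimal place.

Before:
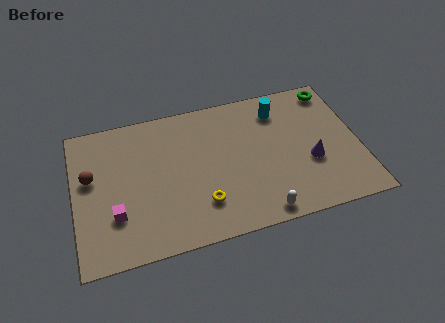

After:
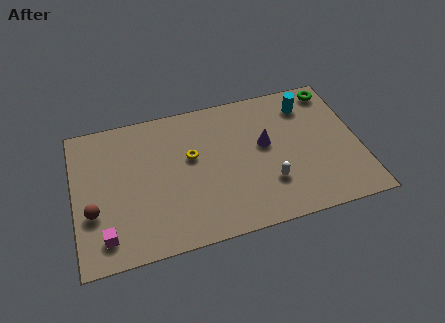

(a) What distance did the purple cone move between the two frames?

2.5

The purple cone was near (10.8, 3.0) before and (8.8, 4.5) after, so it travelled √(2.0² + 1.5²) ≈ 2.5 units.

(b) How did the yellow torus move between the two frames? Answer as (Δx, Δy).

(-0.3, 2.7)

From the two frames, the yellow torus sits at roughly (5.7, 2.0) before and (5.4, 4.7) after.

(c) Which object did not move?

the green torus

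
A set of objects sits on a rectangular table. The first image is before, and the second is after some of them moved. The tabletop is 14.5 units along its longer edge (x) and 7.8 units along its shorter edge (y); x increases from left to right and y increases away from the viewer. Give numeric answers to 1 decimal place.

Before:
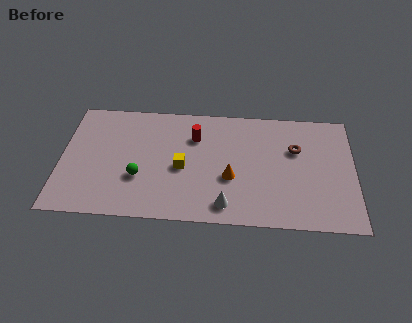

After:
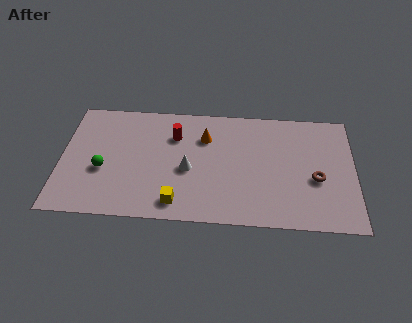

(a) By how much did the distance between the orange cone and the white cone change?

+0.5

Before: roughly 1.8 units apart; after: 2.3. That's 0.5 units further apart.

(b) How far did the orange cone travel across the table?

2.9

The orange cone was near (8.4, 3.0) before and (7.1, 5.6) after, so it travelled √(1.3² + 2.6²) ≈ 2.9 units.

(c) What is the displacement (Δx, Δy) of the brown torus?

(1.0, -1.9)

From the two frames, the brown torus sits at roughly (11.6, 5.1) before and (12.6, 3.2) after.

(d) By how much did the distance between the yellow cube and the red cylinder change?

+2.2

The distance was about 2.2 in the first image and 4.4 in the second, so they moved 2.2 units further apart.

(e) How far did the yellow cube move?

2.3

The yellow cube moved from about (6.0, 3.5) to (5.8, 1.2), a distance of √(0.2² + 2.3²) ≈ 2.3.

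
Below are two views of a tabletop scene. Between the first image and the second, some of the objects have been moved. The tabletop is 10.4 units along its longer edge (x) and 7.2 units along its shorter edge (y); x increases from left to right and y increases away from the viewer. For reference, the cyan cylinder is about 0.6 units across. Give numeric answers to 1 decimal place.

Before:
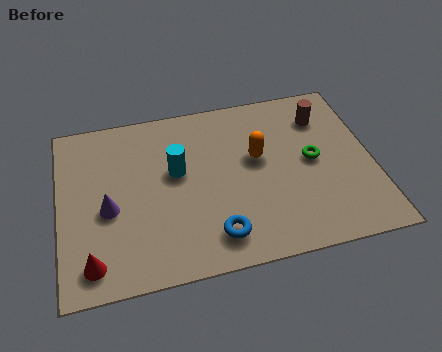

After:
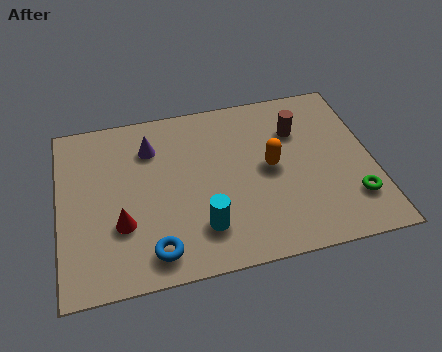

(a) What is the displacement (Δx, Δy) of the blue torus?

(-2.0, -0.2)

From the two frames, the blue torus sits at roughly (5.0, 1.3) before and (3.0, 1.1) after.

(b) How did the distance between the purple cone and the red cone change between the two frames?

+1.1

They were about 2.1 units apart before and 3.2 after — 1.1 units further apart.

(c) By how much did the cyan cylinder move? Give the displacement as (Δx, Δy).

(0.7, -2.5)

The cyan cylinder started near (3.9, 4.2) and ended near (4.6, 1.7).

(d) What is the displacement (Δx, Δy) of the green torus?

(1.2, -1.9)

The green torus started near (8.4, 3.7) and ended near (9.6, 1.8).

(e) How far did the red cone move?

1.6

The red cone moved from about (1.0, 1.1) to (2.0, 2.4), a distance of √(1.0² + 1.3²) ≈ 1.6.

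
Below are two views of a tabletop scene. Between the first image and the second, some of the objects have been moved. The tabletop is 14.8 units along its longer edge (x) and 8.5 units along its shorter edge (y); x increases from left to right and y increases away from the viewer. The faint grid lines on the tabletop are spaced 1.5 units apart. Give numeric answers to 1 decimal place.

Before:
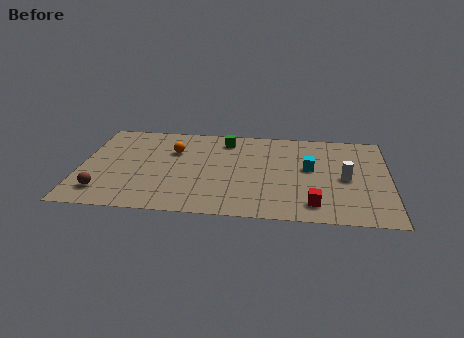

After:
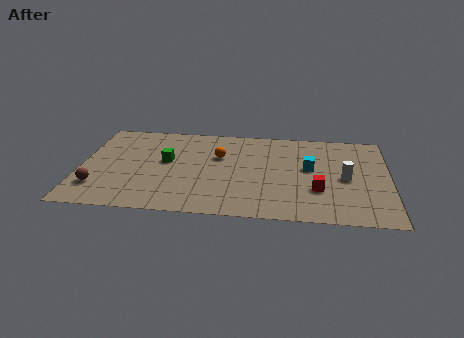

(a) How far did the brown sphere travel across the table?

0.5

From (1.2, 1.7) to (0.9, 2.1), the brown sphere covered √(0.3² + 0.4²) ≈ 0.5 units.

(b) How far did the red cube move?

1.3

From (11.2, 1.5) to (11.4, 2.8), the red cube covered √(0.2² + 1.3²) ≈ 1.3 units.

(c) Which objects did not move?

the cyan cube and the white cylinder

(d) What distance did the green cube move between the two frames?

3.6

The green cube moved from about (6.9, 7.1) to (4.1, 4.8), a distance of √(2.8² + 2.3²) ≈ 3.6.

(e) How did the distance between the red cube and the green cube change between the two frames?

+0.5

Before: roughly 7.1 units apart; after: 7.6. That's 0.5 units further apart.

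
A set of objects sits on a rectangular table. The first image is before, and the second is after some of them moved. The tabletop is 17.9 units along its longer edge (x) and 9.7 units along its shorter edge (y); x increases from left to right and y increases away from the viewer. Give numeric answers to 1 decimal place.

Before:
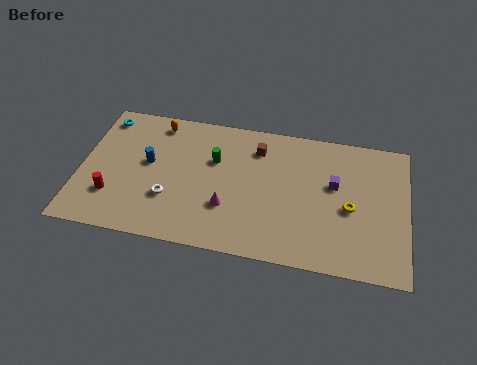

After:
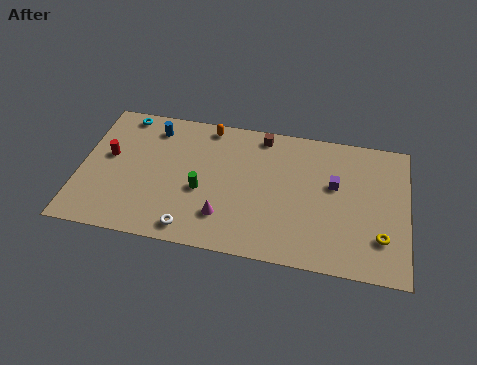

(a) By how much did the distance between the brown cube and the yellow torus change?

+2.8

Before: roughly 6.2 units apart; after: 9.0. That's 2.8 units further apart.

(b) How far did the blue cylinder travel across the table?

2.6

The blue cylinder was near (3.7, 5.4) before and (3.8, 8.0) after, so it travelled √(0.1² + 2.6²) ≈ 2.6 units.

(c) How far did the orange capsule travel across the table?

2.8

The orange capsule moved from about (4.0, 8.4) to (6.8, 8.7), a distance of √(2.8² + 0.3²) ≈ 2.8.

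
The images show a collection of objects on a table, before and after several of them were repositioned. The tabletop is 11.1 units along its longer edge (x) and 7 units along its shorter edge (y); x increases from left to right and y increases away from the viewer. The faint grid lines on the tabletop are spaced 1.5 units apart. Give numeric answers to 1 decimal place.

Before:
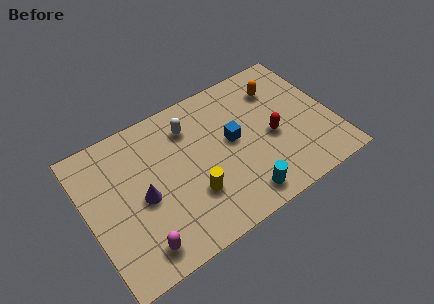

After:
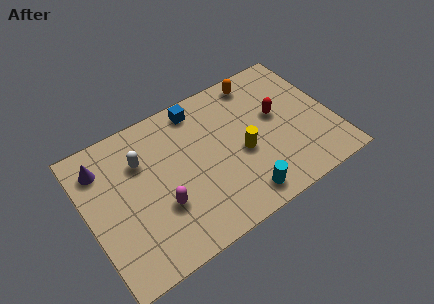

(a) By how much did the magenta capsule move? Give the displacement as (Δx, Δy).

(1.2, 1.3)

The magenta capsule was at about (1.9, 1.1) and moved to about (3.1, 2.4).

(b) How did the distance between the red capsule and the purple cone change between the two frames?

+2.0

They were about 5.9 units apart before and 7.9 after — 2.0 units further apart.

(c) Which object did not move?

the cyan cylinder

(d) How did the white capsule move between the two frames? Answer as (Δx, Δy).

(-2.3, -0.5)

From the two frames, the white capsule sits at roughly (4.9, 5.4) before and (2.6, 4.9) after.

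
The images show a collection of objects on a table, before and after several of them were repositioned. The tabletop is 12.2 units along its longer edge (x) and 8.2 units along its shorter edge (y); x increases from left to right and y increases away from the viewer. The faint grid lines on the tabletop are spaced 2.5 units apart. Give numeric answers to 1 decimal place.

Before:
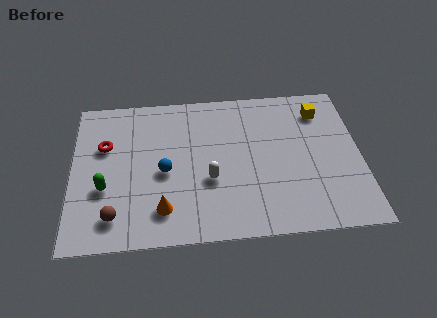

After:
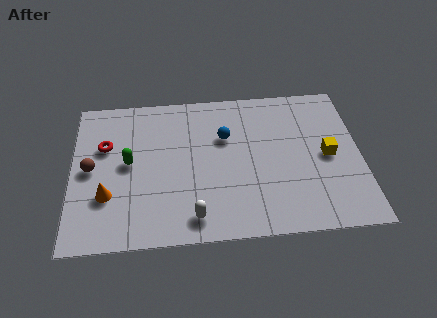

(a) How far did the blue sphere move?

3.1

From (3.9, 3.7) to (6.5, 5.4), the blue sphere covered √(2.6² + 1.7²) ≈ 3.1 units.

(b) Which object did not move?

the red torus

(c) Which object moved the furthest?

the blue sphere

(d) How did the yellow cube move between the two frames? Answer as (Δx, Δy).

(0.2, -2.5)

From the two frames, the yellow cube sits at roughly (10.6, 6.5) before and (10.8, 4.0) after.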